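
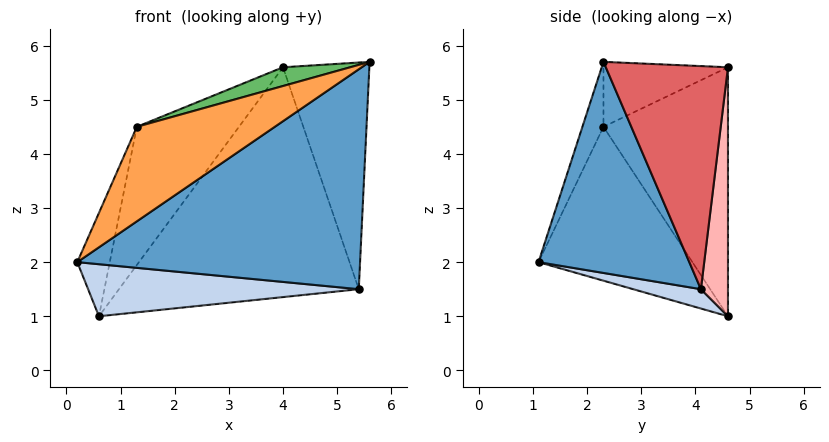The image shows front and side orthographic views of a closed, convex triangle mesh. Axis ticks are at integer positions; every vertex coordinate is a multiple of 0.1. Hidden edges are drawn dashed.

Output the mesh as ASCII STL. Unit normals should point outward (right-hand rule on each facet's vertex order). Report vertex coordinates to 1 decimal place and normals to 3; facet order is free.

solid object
 facet normal 0.437 -0.819 -0.372
  outer loop
   vertex 5.4 4.1 1.5
   vertex 5.6 2.3 5.7
   vertex 0.2 1.1 2.0
  endloop
 endfacet
 facet normal 0.070 -0.281 -0.957
  outer loop
   vertex 5.4 4.1 1.5
   vertex 0.2 1.1 2.0
   vertex 0.6 4.6 1.0
  endloop
 endfacet
 facet normal -0.133 -0.869 0.476
  outer loop
   vertex 1.3 2.3 4.5
   vertex 0.2 1.1 2.0
   vertex 5.6 2.3 5.7
  endloop
 endfacet
 facet normal -0.929 0.196 0.315
  outer loop
   vertex 1.3 2.3 4.5
   vertex 0.6 4.6 1.0
   vertex 0.2 1.1 2.0
  endloop
 endfacet
 facet normal -0.266 -0.144 0.953
  outer loop
   vertex 4.0 4.6 5.6
   vertex 1.3 2.3 4.5
   vertex 5.6 2.3 5.7
  endloop
 endfacet
 facet normal -0.671 0.551 0.496
  outer loop
   vertex 4.0 4.6 5.6
   vertex 0.6 4.6 1.0
   vertex 1.3 2.3 4.5
  endloop
 endfacet
 facet normal 0.799 0.565 0.204
  outer loop
   vertex 4.0 4.6 5.6
   vertex 5.6 2.3 5.7
   vertex 5.4 4.1 1.5
  endloop
 endfacet
 facet normal 0.112 0.990 -0.083
  outer loop
   vertex 4.0 4.6 5.6
   vertex 5.4 4.1 1.5
   vertex 0.6 4.6 1.0
  endloop
 endfacet
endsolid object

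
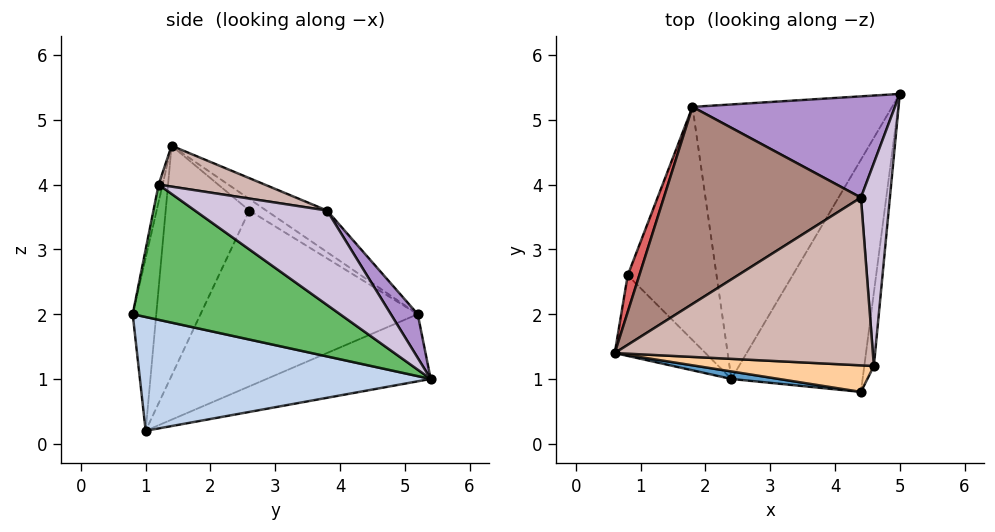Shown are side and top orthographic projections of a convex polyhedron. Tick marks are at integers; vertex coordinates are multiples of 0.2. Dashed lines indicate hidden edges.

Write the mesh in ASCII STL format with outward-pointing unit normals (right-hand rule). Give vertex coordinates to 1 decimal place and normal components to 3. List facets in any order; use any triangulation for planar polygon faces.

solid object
 facet normal -0.132 -0.991 0.036
  outer loop
   vertex 2.4 1.0 0.2
   vertex 4.4 0.8 2.0
   vertex 0.6 1.4 4.6
  endloop
 endfacet
 facet normal 0.636 -0.242 -0.733
  outer loop
   vertex 2.4 1.0 0.2
   vertex 5.0 5.4 1.0
   vertex 4.4 0.8 2.0
  endloop
 endfacet
 facet normal -0.300 0.339 -0.892
  outer loop
   vertex 1.8 5.2 2.0
   vertex 5.0 5.4 1.0
   vertex 2.4 1.0 0.2
  endloop
 endfacet
 facet normal -0.019 -0.980 0.198
  outer loop
   vertex 4.6 1.2 4.0
   vertex 0.6 1.4 4.6
   vertex 4.4 0.8 2.0
  endloop
 endfacet
 facet normal 0.987 -0.144 -0.070
  outer loop
   vertex 4.6 1.2 4.0
   vertex 4.4 0.8 2.0
   vertex 5.0 5.4 1.0
  endloop
 endfacet
 facet normal -0.920 -0.149 -0.363
  outer loop
   vertex 0.8 2.6 3.6
   vertex 2.4 1.0 0.2
   vertex 0.6 1.4 4.6
  endloop
 endfacet
 facet normal -0.577 0.577 0.577
  outer loop
   vertex 0.8 2.6 3.6
   vertex 0.6 1.4 4.6
   vertex 1.8 5.2 2.0
  endloop
 endfacet
 facet normal -0.891 0.066 -0.450
  outer loop
   vertex 0.8 2.6 3.6
   vertex 1.8 5.2 2.0
   vertex 2.4 1.0 0.2
  endloop
 endfacet
 facet normal 0.117 0.834 0.540
  outer loop
   vertex 4.4 3.8 3.6
   vertex 5.0 5.4 1.0
   vertex 1.8 5.2 2.0
  endloop
 endfacet
 facet normal 0.949 0.118 0.292
  outer loop
   vertex 4.4 3.8 3.6
   vertex 4.6 1.2 4.0
   vertex 5.0 5.4 1.0
  endloop
 endfacet
 facet normal -0.166 0.592 0.789
  outer loop
   vertex 4.4 3.8 3.6
   vertex 1.8 5.2 2.0
   vertex 0.6 1.4 4.6
  endloop
 endfacet
 facet normal 0.154 0.162 0.975
  outer loop
   vertex 4.4 3.8 3.6
   vertex 0.6 1.4 4.6
   vertex 4.6 1.2 4.0
  endloop
 endfacet
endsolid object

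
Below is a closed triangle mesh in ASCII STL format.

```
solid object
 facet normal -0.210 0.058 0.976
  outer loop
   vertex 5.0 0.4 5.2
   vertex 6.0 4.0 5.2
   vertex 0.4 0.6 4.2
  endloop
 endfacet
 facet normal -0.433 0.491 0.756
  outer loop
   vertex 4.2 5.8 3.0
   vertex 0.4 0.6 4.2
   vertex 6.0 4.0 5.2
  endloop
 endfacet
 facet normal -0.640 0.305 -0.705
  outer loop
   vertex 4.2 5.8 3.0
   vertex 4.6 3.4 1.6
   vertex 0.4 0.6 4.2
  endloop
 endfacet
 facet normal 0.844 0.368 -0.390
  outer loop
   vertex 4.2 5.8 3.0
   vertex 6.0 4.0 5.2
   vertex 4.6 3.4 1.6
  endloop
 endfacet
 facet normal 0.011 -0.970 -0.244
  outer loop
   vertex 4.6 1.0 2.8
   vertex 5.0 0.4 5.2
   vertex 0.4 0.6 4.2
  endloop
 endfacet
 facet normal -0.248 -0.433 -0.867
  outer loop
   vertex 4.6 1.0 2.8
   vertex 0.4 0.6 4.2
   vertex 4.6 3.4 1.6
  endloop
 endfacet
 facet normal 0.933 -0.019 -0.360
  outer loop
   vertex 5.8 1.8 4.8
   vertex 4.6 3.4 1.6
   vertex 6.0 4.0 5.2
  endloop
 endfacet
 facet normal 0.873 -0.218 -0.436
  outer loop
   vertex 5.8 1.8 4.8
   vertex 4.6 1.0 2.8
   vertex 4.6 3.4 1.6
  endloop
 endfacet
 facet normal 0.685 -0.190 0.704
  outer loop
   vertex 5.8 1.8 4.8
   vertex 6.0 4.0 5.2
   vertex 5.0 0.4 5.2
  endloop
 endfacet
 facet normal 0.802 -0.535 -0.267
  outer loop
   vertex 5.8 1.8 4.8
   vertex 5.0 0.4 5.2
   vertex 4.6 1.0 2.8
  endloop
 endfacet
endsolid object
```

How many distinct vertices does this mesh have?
7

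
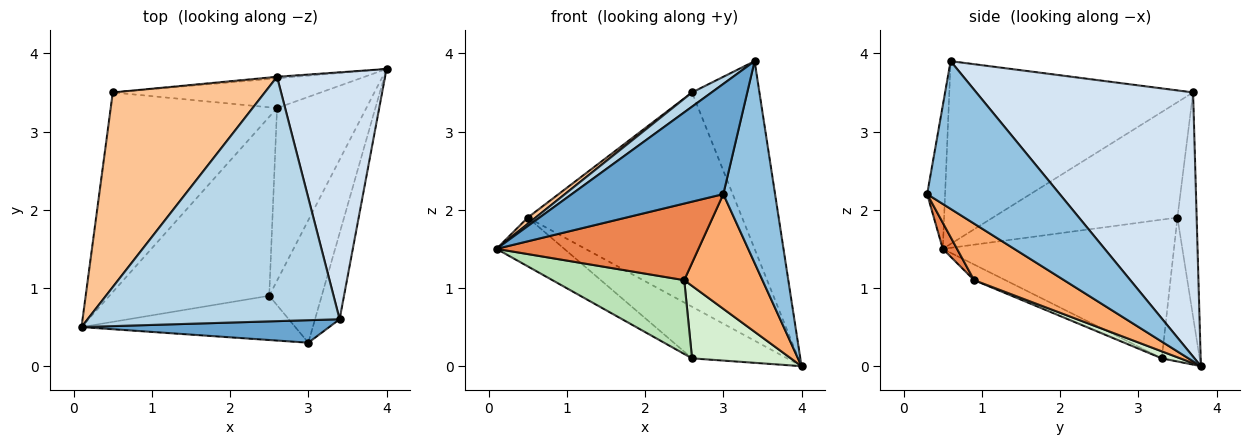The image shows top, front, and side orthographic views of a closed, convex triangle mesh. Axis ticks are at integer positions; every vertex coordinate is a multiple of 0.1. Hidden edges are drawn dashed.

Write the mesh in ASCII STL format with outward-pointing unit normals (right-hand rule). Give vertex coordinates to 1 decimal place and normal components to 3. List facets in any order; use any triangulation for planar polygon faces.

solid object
 facet normal -0.115 -0.973 0.199
  outer loop
   vertex 3.0 0.3 2.2
   vertex 3.4 0.6 3.9
   vertex 0.1 0.5 1.5
  endloop
 endfacet
 facet normal 0.921 -0.359 -0.153
  outer loop
   vertex 3.0 0.3 2.2
   vertex 4.0 3.8 0.0
   vertex 3.4 0.6 3.9
  endloop
 endfacet
 facet normal -0.587 -0.047 0.809
  outer loop
   vertex 2.6 3.7 3.5
   vertex 0.1 0.5 1.5
   vertex 3.4 0.6 3.9
  endloop
 endfacet
 facet normal 0.890 0.276 0.364
  outer loop
   vertex 2.6 3.7 3.5
   vertex 3.4 0.6 3.9
   vertex 4.0 3.8 0.0
  endloop
 endfacet
 facet normal 0.061 -0.864 -0.499
  outer loop
   vertex 2.5 0.9 1.1
   vertex 3.0 0.3 2.2
   vertex 0.1 0.5 1.5
  endloop
 endfacet
 facet normal 0.618 -0.537 -0.574
  outer loop
   vertex 2.5 0.9 1.1
   vertex 4.0 3.8 0.0
   vertex 3.0 0.3 2.2
  endloop
 endfacet
 facet normal -0.604 -0.026 0.796
  outer loop
   vertex 0.5 3.5 1.9
   vertex 0.1 0.5 1.5
   vertex 2.6 3.7 3.5
  endloop
 endfacet
 facet normal -0.089 0.996 -0.007
  outer loop
   vertex 0.5 3.5 1.9
   vertex 2.6 3.7 3.5
   vertex 4.0 3.8 0.0
  endloop
 endfacet
 facet normal -0.629 0.185 -0.755
  outer loop
   vertex 2.6 3.3 0.1
   vertex 0.1 0.5 1.5
   vertex 0.5 3.5 1.9
  endloop
 endfacet
 facet normal -0.326 0.819 -0.472
  outer loop
   vertex 2.6 3.3 0.1
   vertex 0.5 3.5 1.9
   vertex 4.0 3.8 0.0
  endloop
 endfacet
 facet normal -0.090 -0.380 -0.921
  outer loop
   vertex 2.6 3.3 0.1
   vertex 2.5 0.9 1.1
   vertex 0.1 0.5 1.5
  endloop
 endfacet
 facet normal 0.072 -0.386 -0.920
  outer loop
   vertex 2.6 3.3 0.1
   vertex 4.0 3.8 0.0
   vertex 2.5 0.9 1.1
  endloop
 endfacet
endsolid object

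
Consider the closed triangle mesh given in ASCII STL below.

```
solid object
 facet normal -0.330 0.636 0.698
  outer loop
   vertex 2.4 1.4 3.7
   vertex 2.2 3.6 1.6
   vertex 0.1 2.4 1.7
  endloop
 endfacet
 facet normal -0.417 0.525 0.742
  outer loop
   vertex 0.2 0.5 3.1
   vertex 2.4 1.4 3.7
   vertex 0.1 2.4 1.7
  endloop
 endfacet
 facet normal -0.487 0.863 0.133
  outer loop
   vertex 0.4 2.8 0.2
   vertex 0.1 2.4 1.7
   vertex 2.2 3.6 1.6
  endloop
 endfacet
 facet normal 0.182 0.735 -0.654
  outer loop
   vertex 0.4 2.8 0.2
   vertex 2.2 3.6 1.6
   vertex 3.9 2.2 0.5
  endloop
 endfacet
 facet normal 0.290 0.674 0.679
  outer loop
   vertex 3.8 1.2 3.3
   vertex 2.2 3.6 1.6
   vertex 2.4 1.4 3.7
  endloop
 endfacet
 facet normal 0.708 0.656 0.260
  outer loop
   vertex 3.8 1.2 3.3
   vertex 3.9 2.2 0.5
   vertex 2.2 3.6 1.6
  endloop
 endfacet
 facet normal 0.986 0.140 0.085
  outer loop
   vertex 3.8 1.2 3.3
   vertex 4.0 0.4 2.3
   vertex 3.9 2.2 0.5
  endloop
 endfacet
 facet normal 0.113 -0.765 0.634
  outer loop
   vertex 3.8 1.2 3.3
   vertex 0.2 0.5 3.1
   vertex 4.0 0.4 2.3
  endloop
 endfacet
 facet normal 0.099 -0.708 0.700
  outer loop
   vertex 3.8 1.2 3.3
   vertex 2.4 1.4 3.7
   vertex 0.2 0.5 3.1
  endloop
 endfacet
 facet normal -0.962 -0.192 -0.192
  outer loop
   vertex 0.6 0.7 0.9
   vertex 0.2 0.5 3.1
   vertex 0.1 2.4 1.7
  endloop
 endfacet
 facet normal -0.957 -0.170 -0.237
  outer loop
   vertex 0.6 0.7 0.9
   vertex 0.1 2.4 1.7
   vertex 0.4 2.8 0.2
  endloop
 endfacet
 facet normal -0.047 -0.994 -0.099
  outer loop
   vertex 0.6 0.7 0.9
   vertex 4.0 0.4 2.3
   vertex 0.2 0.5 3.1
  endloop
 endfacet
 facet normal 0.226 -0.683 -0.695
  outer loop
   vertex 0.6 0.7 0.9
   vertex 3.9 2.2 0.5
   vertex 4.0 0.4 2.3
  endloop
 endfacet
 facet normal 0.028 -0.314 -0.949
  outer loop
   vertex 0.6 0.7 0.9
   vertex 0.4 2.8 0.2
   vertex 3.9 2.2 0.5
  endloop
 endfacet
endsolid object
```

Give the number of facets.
14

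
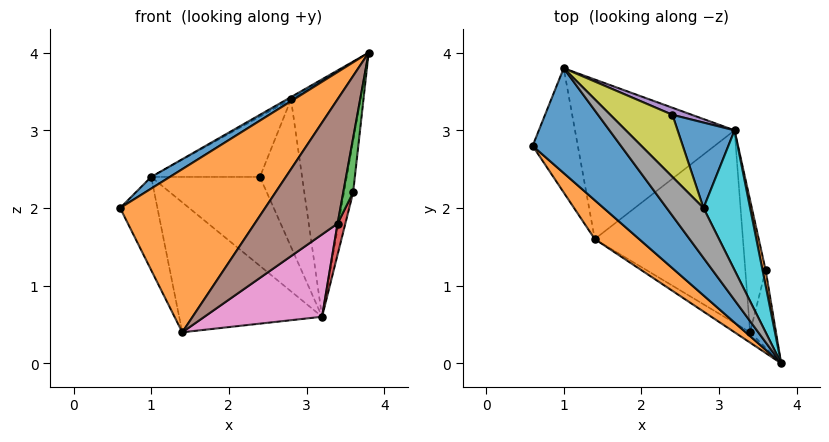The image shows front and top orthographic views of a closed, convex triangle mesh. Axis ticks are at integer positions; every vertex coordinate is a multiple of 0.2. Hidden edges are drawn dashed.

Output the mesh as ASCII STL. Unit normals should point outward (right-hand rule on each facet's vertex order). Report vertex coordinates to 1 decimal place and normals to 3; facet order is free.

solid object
 facet normal -0.583 -0.090 0.807
  outer loop
   vertex 1.0 3.8 2.4
   vertex 0.6 2.8 2.0
   vertex 3.8 0.0 4.0
  endloop
 endfacet
 facet normal -0.706 -0.689 0.164
  outer loop
   vertex 1.4 1.6 0.4
   vertex 3.8 0.0 4.0
   vertex 0.6 2.8 2.0
  endloop
 endfacet
 facet normal -0.573 0.492 -0.655
  outer loop
   vertex 1.4 1.6 0.4
   vertex 0.6 2.8 2.0
   vertex 1.0 3.8 2.4
  endloop
 endfacet
 facet normal -0.375 0.585 -0.719
  outer loop
   vertex 3.2 3.0 0.6
   vertex 1.4 1.6 0.4
   vertex 1.0 3.8 2.4
  endloop
 endfacet
 facet normal 0.393 0.917 0.073
  outer loop
   vertex 2.4 3.2 2.4
   vertex 3.2 3.0 0.6
   vertex 1.0 3.8 2.4
  endloop
 endfacet
 facet normal -0.475 -0.877 -0.073
  outer loop
   vertex 3.4 0.4 1.8
   vertex 3.8 0.0 4.0
   vertex 1.4 1.6 0.4
  endloop
 endfacet
 facet normal 0.378 -0.364 -0.851
  outer loop
   vertex 3.4 0.4 1.8
   vertex 1.4 1.6 0.4
   vertex 3.2 3.0 0.6
  endloop
 endfacet
 facet normal -0.455 0.040 0.890
  outer loop
   vertex 2.8 2.0 3.4
   vertex 1.0 3.8 2.4
   vertex 3.8 0.0 4.0
  endloop
 endfacet
 facet normal 0.286 0.668 0.687
  outer loop
   vertex 2.8 2.0 3.4
   vertex 2.4 3.2 2.4
   vertex 1.0 3.8 2.4
  endloop
 endfacet
 facet normal 0.817 0.497 0.294
  outer loop
   vertex 2.8 2.0 3.4
   vertex 3.8 0.0 4.0
   vertex 3.2 3.0 0.6
  endloop
 endfacet
 facet normal 0.802 0.517 0.299
  outer loop
   vertex 2.8 2.0 3.4
   vertex 3.2 3.0 0.6
   vertex 2.4 3.2 2.4
  endloop
 endfacet
 facet normal 0.953 0.289 0.087
  outer loop
   vertex 3.6 1.2 2.2
   vertex 3.2 3.0 0.6
   vertex 3.8 0.0 4.0
  endloop
 endfacet
 facet normal 0.969 -0.141 -0.202
  outer loop
   vertex 3.6 1.2 2.2
   vertex 3.8 0.0 4.0
   vertex 3.4 0.4 1.8
  endloop
 endfacet
 facet normal 0.944 -0.076 -0.321
  outer loop
   vertex 3.6 1.2 2.2
   vertex 3.4 0.4 1.8
   vertex 3.2 3.0 0.6
  endloop
 endfacet
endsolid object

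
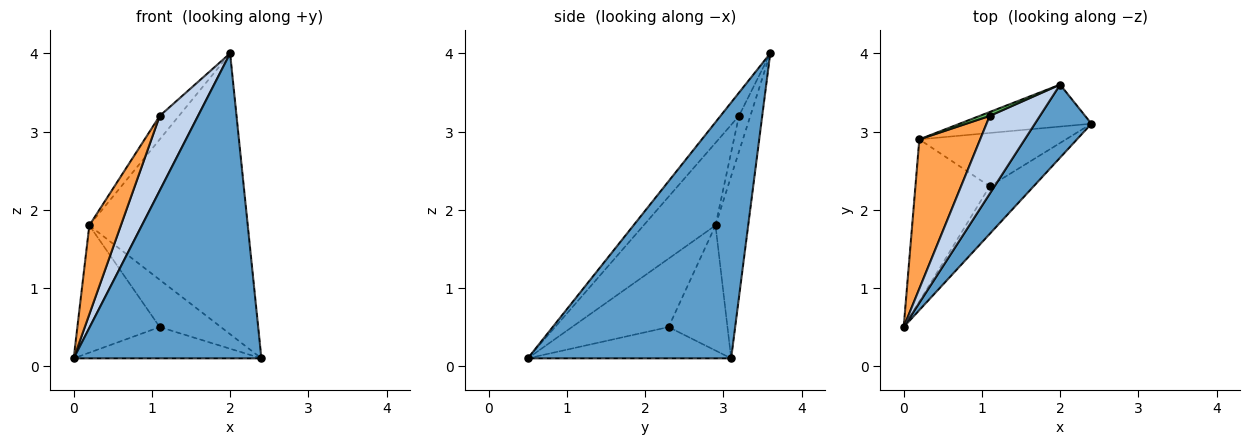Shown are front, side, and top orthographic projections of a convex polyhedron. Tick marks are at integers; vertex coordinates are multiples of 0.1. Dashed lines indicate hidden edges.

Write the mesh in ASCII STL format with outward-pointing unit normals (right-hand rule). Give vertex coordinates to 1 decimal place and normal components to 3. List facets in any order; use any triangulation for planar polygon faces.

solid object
 facet normal 0.725 -0.670 0.160
  outer loop
   vertex 2.0 3.6 4.0
   vertex 0.0 0.5 0.1
   vertex 2.4 3.1 0.1
  endloop
 endfacet
 facet normal -0.316 -0.657 0.684
  outer loop
   vertex 1.1 3.2 3.2
   vertex 0.0 0.5 0.1
   vertex 2.0 3.6 4.0
  endloop
 endfacet
 facet normal -0.759 -0.333 0.559
  outer loop
   vertex 0.2 2.9 1.8
   vertex 0.0 0.5 0.1
   vertex 1.1 3.2 3.2
  endloop
 endfacet
 facet normal -0.200 0.969 -0.145
  outer loop
   vertex 0.2 2.9 1.8
   vertex 2.0 3.6 4.0
   vertex 2.4 3.1 0.1
  endloop
 endfacet
 facet normal -0.505 0.852 0.142
  outer loop
   vertex 0.2 2.9 1.8
   vertex 1.1 3.2 3.2
   vertex 2.0 3.6 4.0
  endloop
 endfacet
 facet normal -0.511 0.472 -0.718
  outer loop
   vertex 1.1 2.3 0.5
   vertex 2.4 3.1 0.1
   vertex 0.0 0.5 0.1
  endloop
 endfacet
 facet normal -0.587 0.500 -0.637
  outer loop
   vertex 1.1 2.3 0.5
   vertex 0.0 0.5 0.1
   vertex 0.2 2.9 1.8
  endloop
 endfacet
 facet normal -0.538 0.559 -0.631
  outer loop
   vertex 1.1 2.3 0.5
   vertex 0.2 2.9 1.8
   vertex 2.4 3.1 0.1
  endloop
 endfacet
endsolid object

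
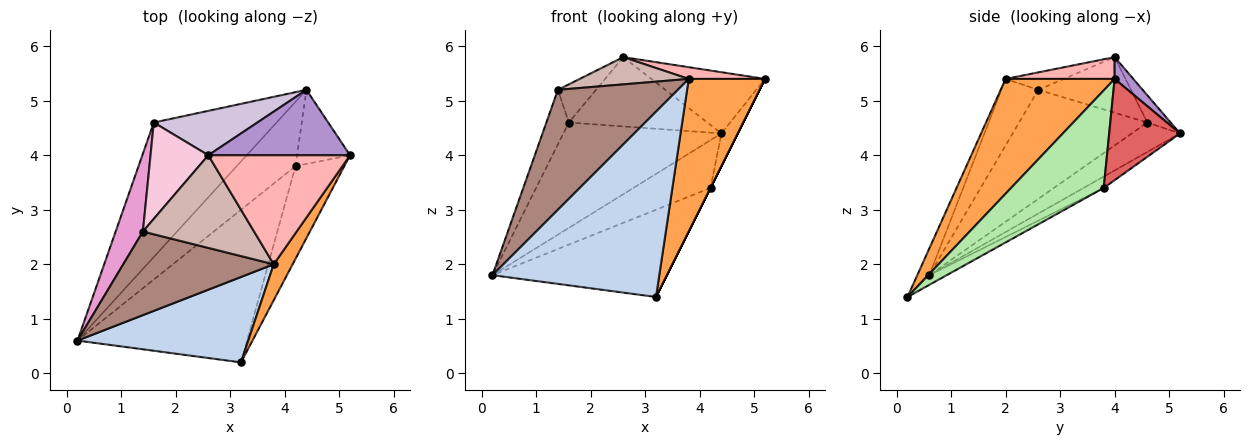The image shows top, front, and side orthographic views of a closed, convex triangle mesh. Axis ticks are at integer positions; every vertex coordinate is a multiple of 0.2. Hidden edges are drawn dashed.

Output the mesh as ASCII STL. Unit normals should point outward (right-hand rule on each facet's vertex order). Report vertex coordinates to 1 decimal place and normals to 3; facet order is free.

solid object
 facet normal -0.185 0.606 -0.773
  outer loop
   vertex 1.6 4.6 4.6
   vertex 4.4 5.2 4.4
   vertex 0.2 0.6 1.8
  endloop
 endfacet
 facet normal -0.065 -0.906 0.418
  outer loop
   vertex 3.8 2.0 5.4
   vertex 0.2 0.6 1.8
   vertex 3.2 0.2 1.4
  endloop
 endfacet
 facet normal 0.812 -0.568 0.134
  outer loop
   vertex 3.8 2.0 5.4
   vertex 3.2 0.2 1.4
   vertex 5.2 4.0 5.4
  endloop
 endfacet
 facet normal -0.050 0.496 -0.867
  outer loop
   vertex 4.2 3.8 3.4
   vertex 3.2 0.2 1.4
   vertex 0.2 0.6 1.8
  endloop
 endfacet
 facet normal -0.154 0.589 -0.794
  outer loop
   vertex 4.2 3.8 3.4
   vertex 0.2 0.6 1.8
   vertex 4.4 5.2 4.4
  endloop
 endfacet
 facet normal 0.894 0.000 -0.447
  outer loop
   vertex 4.2 3.8 3.4
   vertex 5.2 4.0 5.4
   vertex 3.2 0.2 1.4
  endloop
 endfacet
 facet normal 0.868 0.200 -0.454
  outer loop
   vertex 4.2 3.8 3.4
   vertex 4.4 5.2 4.4
   vertex 5.2 4.0 5.4
  endloop
 endfacet
 facet normal 0.151 -0.106 0.983
  outer loop
   vertex 2.6 4.0 5.8
   vertex 3.8 2.0 5.4
   vertex 5.2 4.0 5.4
  endloop
 endfacet
 facet normal 0.112 0.679 0.726
  outer loop
   vertex 2.6 4.0 5.8
   vertex 5.2 4.0 5.4
   vertex 4.4 5.2 4.4
  endloop
 endfacet
 facet normal -0.141 0.834 0.534
  outer loop
   vertex 2.6 4.0 5.8
   vertex 4.4 5.2 4.4
   vertex 1.6 4.6 4.6
  endloop
 endfacet
 facet normal -0.245 -0.795 0.554
  outer loop
   vertex 1.4 2.6 5.2
   vertex 0.2 0.6 1.8
   vertex 3.8 2.0 5.4
  endloop
 endfacet
 facet normal -0.149 -0.279 0.949
  outer loop
   vertex 1.4 2.6 5.2
   vertex 3.8 2.0 5.4
   vertex 2.6 4.0 5.8
  endloop
 endfacet
 facet normal -0.956 0.167 0.239
  outer loop
   vertex 1.4 2.6 5.2
   vertex 1.6 4.6 4.6
   vertex 0.2 0.6 1.8
  endloop
 endfacet
 facet normal -0.667 0.275 0.693
  outer loop
   vertex 1.4 2.6 5.2
   vertex 2.6 4.0 5.8
   vertex 1.6 4.6 4.6
  endloop
 endfacet
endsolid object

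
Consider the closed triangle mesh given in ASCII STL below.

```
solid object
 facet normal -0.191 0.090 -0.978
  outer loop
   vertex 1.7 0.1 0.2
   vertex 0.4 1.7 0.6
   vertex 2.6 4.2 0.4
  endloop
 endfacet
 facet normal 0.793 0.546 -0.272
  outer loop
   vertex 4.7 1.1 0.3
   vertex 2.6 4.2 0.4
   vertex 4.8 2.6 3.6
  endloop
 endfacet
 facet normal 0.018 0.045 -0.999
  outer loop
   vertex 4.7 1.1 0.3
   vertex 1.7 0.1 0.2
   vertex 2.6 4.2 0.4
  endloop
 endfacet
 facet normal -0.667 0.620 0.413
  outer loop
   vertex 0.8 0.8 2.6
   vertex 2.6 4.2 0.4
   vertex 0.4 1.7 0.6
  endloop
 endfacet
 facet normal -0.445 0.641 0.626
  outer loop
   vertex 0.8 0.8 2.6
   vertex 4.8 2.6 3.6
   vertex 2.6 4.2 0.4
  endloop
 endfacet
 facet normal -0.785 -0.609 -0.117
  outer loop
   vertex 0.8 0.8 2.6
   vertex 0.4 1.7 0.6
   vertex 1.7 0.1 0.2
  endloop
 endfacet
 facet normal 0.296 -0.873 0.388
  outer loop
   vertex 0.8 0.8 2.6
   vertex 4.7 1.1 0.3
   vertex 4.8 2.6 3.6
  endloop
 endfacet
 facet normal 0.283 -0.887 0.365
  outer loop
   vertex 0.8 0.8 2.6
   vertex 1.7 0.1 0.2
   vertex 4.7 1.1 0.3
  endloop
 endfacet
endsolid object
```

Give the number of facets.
8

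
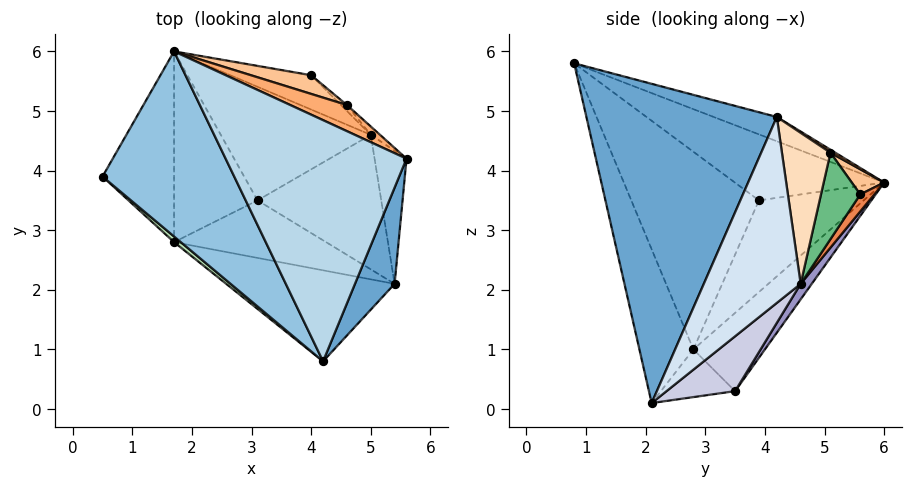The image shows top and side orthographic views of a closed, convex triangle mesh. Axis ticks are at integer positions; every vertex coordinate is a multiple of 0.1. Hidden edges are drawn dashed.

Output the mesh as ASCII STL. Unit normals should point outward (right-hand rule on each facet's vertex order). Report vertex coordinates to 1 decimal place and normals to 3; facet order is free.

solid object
 facet normal 0.929 -0.352 0.115
  outer loop
   vertex 5.4 2.1 0.1
   vertex 5.6 4.2 4.9
   vertex 4.2 0.8 5.8
  endloop
 endfacet
 facet normal -0.444 0.127 0.887
  outer loop
   vertex 1.7 6.0 3.8
   vertex 0.5 3.9 3.5
   vertex 4.2 0.8 5.8
  endloop
 endfacet
 facet normal -0.127 0.302 0.945
  outer loop
   vertex 1.7 6.0 3.8
   vertex 4.2 0.8 5.8
   vertex 5.6 4.2 4.9
  endloop
 endfacet
 facet normal 0.946 0.281 -0.162
  outer loop
   vertex 5.0 4.6 2.1
   vertex 5.6 4.2 4.9
   vertex 5.4 2.1 0.1
  endloop
 endfacet
 facet normal 0.106 0.858 -0.502
  outer loop
   vertex 5.0 4.6 2.1
   vertex 1.7 6.0 3.8
   vertex 4.0 5.6 3.6
  endloop
 endfacet
 facet normal 0.043 0.587 0.809
  outer loop
   vertex 4.6 5.1 4.3
   vertex 1.7 6.0 3.8
   vertex 5.6 4.2 4.9
  endloop
 endfacet
 facet normal 0.191 0.869 0.457
  outer loop
   vertex 4.6 5.1 4.3
   vertex 4.0 5.6 3.6
   vertex 1.7 6.0 3.8
  endloop
 endfacet
 facet normal 0.682 0.730 -0.042
  outer loop
   vertex 4.6 5.1 4.3
   vertex 5.6 4.2 4.9
   vertex 5.0 4.6 2.1
  endloop
 endfacet
 facet normal 0.671 0.740 -0.046
  outer loop
   vertex 4.6 5.1 4.3
   vertex 5.0 4.6 2.1
   vertex 4.0 5.6 3.6
  endloop
 endfacet
 facet normal -0.694 0.474 -0.542
  outer loop
   vertex 1.7 2.8 1.0
   vertex 0.5 3.9 3.5
   vertex 1.7 6.0 3.8
  endloop
 endfacet
 facet normal -0.650 -0.760 0.022
  outer loop
   vertex 1.7 2.8 1.0
   vertex 4.2 0.8 5.8
   vertex 0.5 3.9 3.5
  endloop
 endfacet
 facet normal -0.241 -0.934 -0.264
  outer loop
   vertex 1.7 2.8 1.0
   vertex 5.4 2.1 0.1
   vertex 4.2 0.8 5.8
  endloop
 endfacet
 facet normal 0.058 0.823 -0.565
  outer loop
   vertex 3.1 3.5 0.3
   vertex 1.7 6.0 3.8
   vertex 5.0 4.6 2.1
  endloop
 endfacet
 facet normal -0.576 0.538 -0.615
  outer loop
   vertex 3.1 3.5 0.3
   vertex 1.7 2.8 1.0
   vertex 1.7 6.0 3.8
  endloop
 endfacet
 facet normal 0.317 0.623 -0.715
  outer loop
   vertex 3.1 3.5 0.3
   vertex 5.0 4.6 2.1
   vertex 5.4 2.1 0.1
  endloop
 endfacet
 facet normal -0.282 -0.335 -0.899
  outer loop
   vertex 3.1 3.5 0.3
   vertex 5.4 2.1 0.1
   vertex 1.7 2.8 1.0
  endloop
 endfacet
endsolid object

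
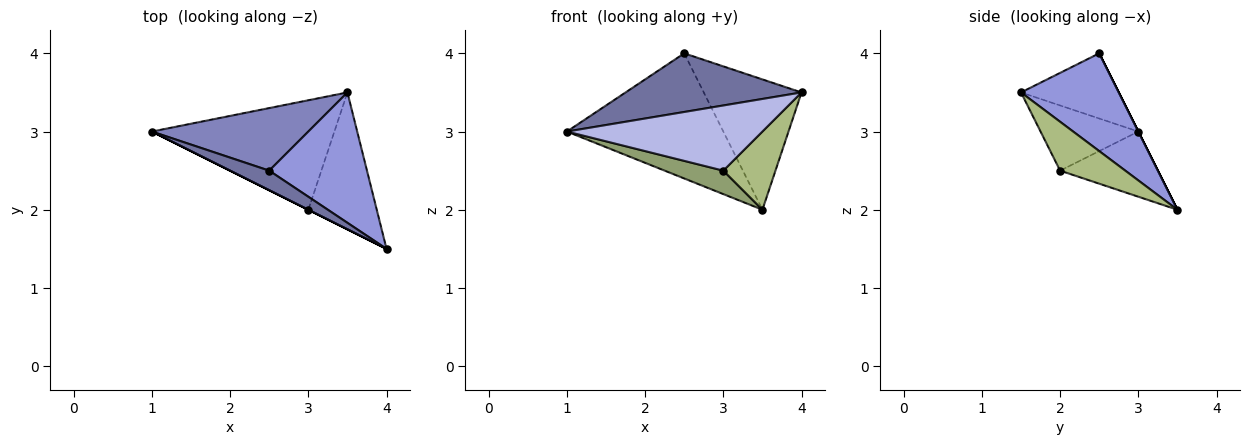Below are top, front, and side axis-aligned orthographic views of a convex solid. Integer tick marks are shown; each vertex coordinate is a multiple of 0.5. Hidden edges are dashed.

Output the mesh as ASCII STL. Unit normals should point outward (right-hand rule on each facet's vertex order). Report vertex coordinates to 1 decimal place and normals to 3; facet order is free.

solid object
 facet normal -0.466 -0.839 0.280
  outer loop
   vertex 2.5 2.5 4.0
   vertex 1.0 3.0 3.0
   vertex 4.0 1.5 3.5
  endloop
 endfacet
 facet normal 0.000 0.894 0.447
  outer loop
   vertex 2.5 2.5 4.0
   vertex 3.5 3.5 2.0
   vertex 1.0 3.0 3.0
  endloop
 endfacet
 facet normal 0.577 0.577 0.577
  outer loop
   vertex 2.5 2.5 4.0
   vertex 4.0 1.5 3.5
   vertex 3.5 3.5 2.0
  endloop
 endfacet
 facet normal -0.447 -0.894 0.000
  outer loop
   vertex 3.0 2.0 2.5
   vertex 4.0 1.5 3.5
   vertex 1.0 3.0 3.0
  endloop
 endfacet
 facet normal -0.330 -0.198 -0.923
  outer loop
   vertex 3.0 2.0 2.5
   vertex 1.0 3.0 3.0
   vertex 3.5 3.5 2.0
  endloop
 endfacet
 facet normal 0.527 -0.422 -0.738
  outer loop
   vertex 3.0 2.0 2.5
   vertex 3.5 3.5 2.0
   vertex 4.0 1.5 3.5
  endloop
 endfacet
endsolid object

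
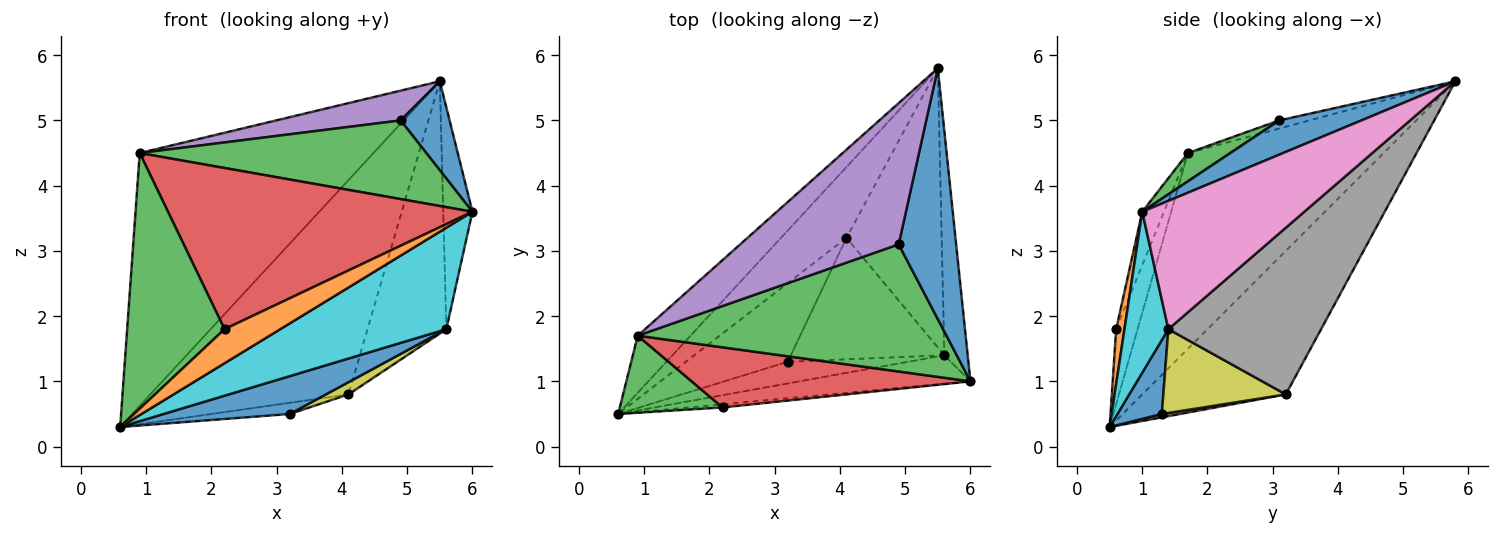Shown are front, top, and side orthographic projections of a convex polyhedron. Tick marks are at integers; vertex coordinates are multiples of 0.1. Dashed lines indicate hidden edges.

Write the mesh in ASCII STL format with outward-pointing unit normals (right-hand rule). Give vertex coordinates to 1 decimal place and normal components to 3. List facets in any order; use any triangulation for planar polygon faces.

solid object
 facet normal 0.490 -0.291 0.822
  outer loop
   vertex 4.9 3.1 5.0
   vertex 6.0 1.0 3.6
   vertex 5.5 5.8 5.6
  endloop
 endfacet
 facet normal -0.567 0.782 -0.259
  outer loop
   vertex 4.1 3.2 0.8
   vertex 0.6 0.5 0.3
   vertex 5.5 5.8 5.6
  endloop
 endfacet
 facet normal 0.078 -0.525 0.848
  outer loop
   vertex 0.9 1.7 4.5
   vertex 6.0 1.0 3.6
   vertex 4.9 3.1 5.0
  endloop
 endfacet
 facet normal -0.633 0.755 -0.171
  outer loop
   vertex 0.9 1.7 4.5
   vertex 5.5 5.8 5.6
   vertex 0.6 0.5 0.3
  endloop
 endfacet
 facet normal -0.050 -0.206 0.977
  outer loop
   vertex 0.9 1.7 4.5
   vertex 4.9 3.1 5.0
   vertex 5.5 5.8 5.6
  endloop
 endfacet
 facet normal 0.033 0.141 -0.990
  outer loop
   vertex 3.2 1.3 0.5
   vertex 0.6 0.5 0.3
   vertex 4.1 3.2 0.8
  endloop
 endfacet
 facet normal 0.969 0.174 -0.177
  outer loop
   vertex 5.6 1.4 1.8
   vertex 5.5 5.8 5.6
   vertex 6.0 1.0 3.6
  endloop
 endfacet
 facet normal 0.792 0.409 -0.453
  outer loop
   vertex 5.6 1.4 1.8
   vertex 4.1 3.2 0.8
   vertex 5.5 5.8 5.6
  endloop
 endfacet
 facet normal 0.477 -0.088 -0.874
  outer loop
   vertex 5.6 1.4 1.8
   vertex 3.2 1.3 0.5
   vertex 4.1 3.2 0.8
  endloop
 endfacet
 facet normal 0.247 -0.933 -0.262
  outer loop
   vertex 5.6 1.4 1.8
   vertex 6.0 1.0 3.6
   vertex 0.6 0.5 0.3
  endloop
 endfacet
 facet normal 0.292 -0.830 -0.475
  outer loop
   vertex 5.6 1.4 1.8
   vertex 0.6 0.5 0.3
   vertex 3.2 1.3 0.5
  endloop
 endfacet
 facet normal 0.147 -0.985 -0.091
  outer loop
   vertex 2.2 0.6 1.8
   vertex 0.6 0.5 0.3
   vertex 6.0 1.0 3.6
  endloop
 endfacet
 facet normal -0.206 -0.937 0.282
  outer loop
   vertex 2.2 0.6 1.8
   vertex 0.9 1.7 4.5
   vertex 0.6 0.5 0.3
  endloop
 endfacet
 facet normal -0.067 -0.935 0.349
  outer loop
   vertex 2.2 0.6 1.8
   vertex 6.0 1.0 3.6
   vertex 0.9 1.7 4.5
  endloop
 endfacet
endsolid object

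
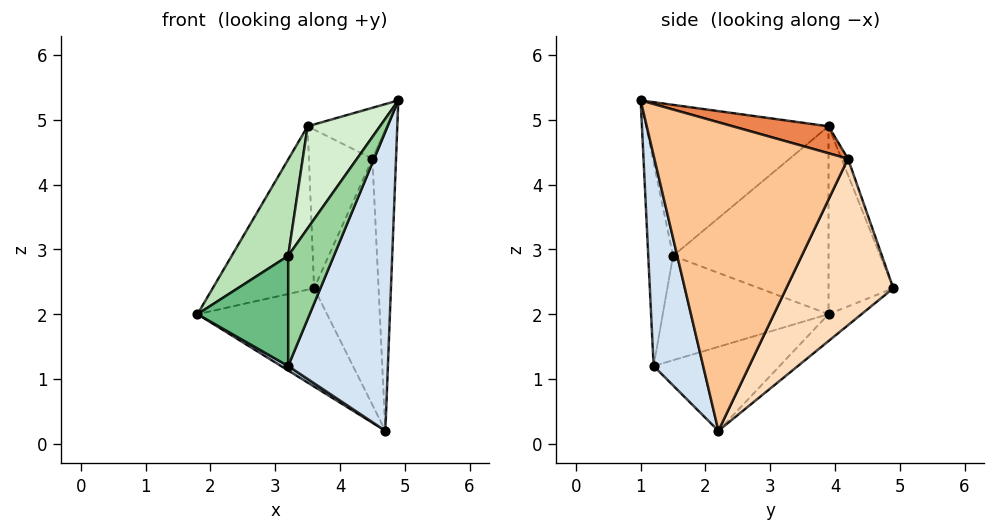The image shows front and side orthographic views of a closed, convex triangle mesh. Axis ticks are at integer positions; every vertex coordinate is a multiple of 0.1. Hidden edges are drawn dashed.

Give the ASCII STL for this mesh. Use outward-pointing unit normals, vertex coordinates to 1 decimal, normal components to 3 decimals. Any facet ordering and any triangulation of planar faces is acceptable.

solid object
 facet normal -0.149 0.587 -0.795
  outer loop
   vertex 4.7 2.2 0.2
   vertex 1.8 3.9 2.0
   vertex 3.6 4.9 2.4
  endloop
 endfacet
 facet normal -0.513 0.804 0.301
  outer loop
   vertex 3.5 3.9 4.9
   vertex 3.6 4.9 2.4
   vertex 1.8 3.9 2.0
  endloop
 endfacet
 facet normal -0.540 -0.031 -0.841
  outer loop
   vertex 3.2 1.2 1.2
   vertex 1.8 3.9 2.0
   vertex 4.7 2.2 0.2
  endloop
 endfacet
 facet normal 0.434 -0.873 -0.222
  outer loop
   vertex 3.2 1.2 1.2
   vertex 4.7 2.2 0.2
   vertex 4.9 1.0 5.3
  endloop
 endfacet
 facet normal 0.355 0.294 0.887
  outer loop
   vertex 4.5 4.2 4.4
   vertex 3.5 3.9 4.9
   vertex 4.9 1.0 5.3
  endloop
 endfacet
 facet normal -0.094 0.926 0.366
  outer loop
   vertex 4.5 4.2 4.4
   vertex 3.6 4.9 2.4
   vertex 3.5 3.9 4.9
  endloop
 endfacet
 facet normal 0.993 0.121 -0.010
  outer loop
   vertex 4.5 4.2 4.4
   vertex 4.9 1.0 5.3
   vertex 4.7 2.2 0.2
  endloop
 endfacet
 facet normal 0.839 0.505 -0.201
  outer loop
   vertex 4.5 4.2 4.4
   vertex 4.7 2.2 0.2
   vertex 3.6 4.9 2.4
  endloop
 endfacet
 facet normal -0.874 -0.478 0.084
  outer loop
   vertex 3.2 1.5 2.9
   vertex 1.8 3.9 2.0
   vertex 3.2 1.2 1.2
  endloop
 endfacet
 facet normal -0.472 -0.868 0.153
  outer loop
   vertex 3.2 1.5 2.9
   vertex 3.2 1.2 1.2
   vertex 4.9 1.0 5.3
  endloop
 endfacet
 facet normal -0.823 -0.299 0.483
  outer loop
   vertex 3.2 1.5 2.9
   vertex 3.5 3.9 4.9
   vertex 1.8 3.9 2.0
  endloop
 endfacet
 facet normal -0.804 -0.319 0.503
  outer loop
   vertex 3.2 1.5 2.9
   vertex 4.9 1.0 5.3
   vertex 3.5 3.9 4.9
  endloop
 endfacet
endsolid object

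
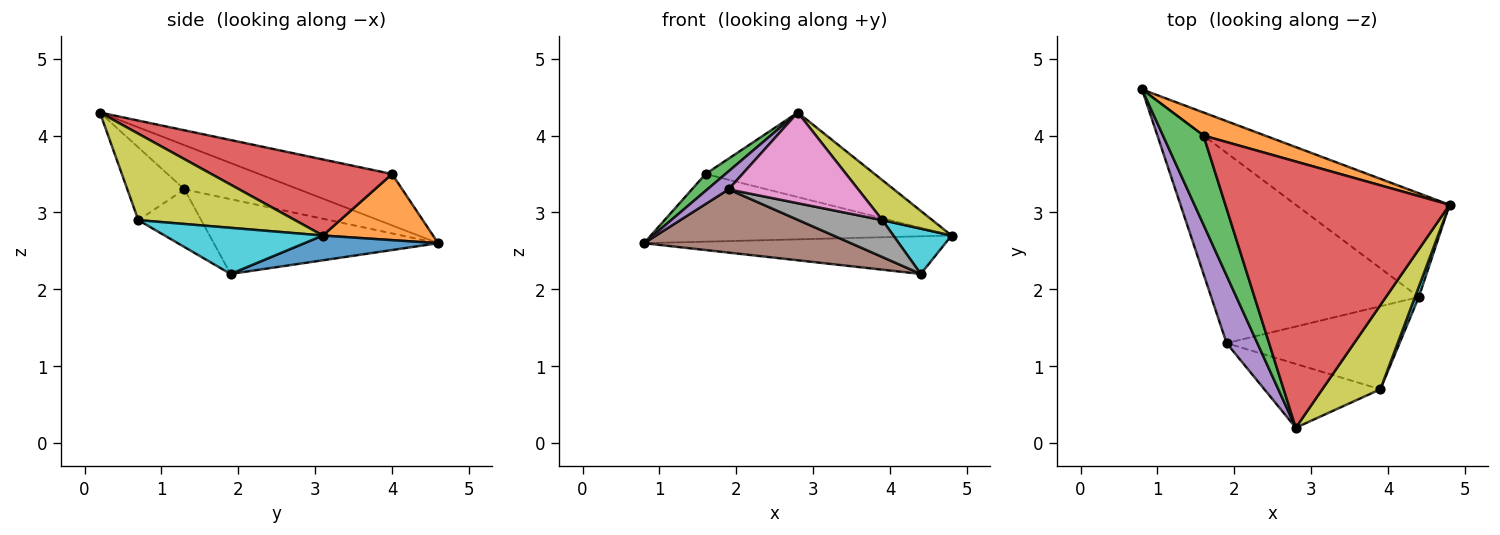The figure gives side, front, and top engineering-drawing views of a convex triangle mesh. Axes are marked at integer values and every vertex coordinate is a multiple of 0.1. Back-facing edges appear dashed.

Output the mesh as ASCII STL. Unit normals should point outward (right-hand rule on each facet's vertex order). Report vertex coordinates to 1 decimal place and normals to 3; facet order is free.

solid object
 facet normal 0.150 0.337 -0.929
  outer loop
   vertex 4.4 1.9 2.2
   vertex 0.8 4.6 2.6
   vertex 4.8 3.1 2.7
  endloop
 endfacet
 facet normal 0.328 0.894 0.305
  outer loop
   vertex 1.6 4.0 3.5
   vertex 4.8 3.1 2.7
   vertex 0.8 4.6 2.6
  endloop
 endfacet
 facet normal -0.780 -0.117 0.615
  outer loop
   vertex 1.6 4.0 3.5
   vertex 0.8 4.6 2.6
   vertex 2.8 0.2 4.3
  endloop
 endfacet
 facet normal 0.308 0.288 0.907
  outer loop
   vertex 1.6 4.0 3.5
   vertex 2.8 0.2 4.3
   vertex 4.8 3.1 2.7
  endloop
 endfacet
 facet normal -0.812 -0.151 0.565
  outer loop
   vertex 1.9 1.3 3.3
   vertex 2.8 0.2 4.3
   vertex 0.8 4.6 2.6
  endloop
 endfacet
 facet normal -0.324 -0.298 -0.898
  outer loop
   vertex 1.9 1.3 3.3
   vertex 0.8 4.6 2.6
   vertex 4.4 1.9 2.2
  endloop
 endfacet
 facet normal -0.339 -0.769 -0.541
  outer loop
   vertex 3.9 0.7 2.9
   vertex 2.8 0.2 4.3
   vertex 1.9 1.3 3.3
  endloop
 endfacet
 facet normal -0.291 -0.389 -0.874
  outer loop
   vertex 3.9 0.7 2.9
   vertex 1.9 1.3 3.3
   vertex 4.4 1.9 2.2
  endloop
 endfacet
 facet normal 0.802 -0.256 0.539
  outer loop
   vertex 3.9 0.7 2.9
   vertex 4.8 3.1 2.7
   vertex 2.8 0.2 4.3
  endloop
 endfacet
 facet normal 0.936 -0.344 0.078
  outer loop
   vertex 3.9 0.7 2.9
   vertex 4.4 1.9 2.2
   vertex 4.8 3.1 2.7
  endloop
 endfacet
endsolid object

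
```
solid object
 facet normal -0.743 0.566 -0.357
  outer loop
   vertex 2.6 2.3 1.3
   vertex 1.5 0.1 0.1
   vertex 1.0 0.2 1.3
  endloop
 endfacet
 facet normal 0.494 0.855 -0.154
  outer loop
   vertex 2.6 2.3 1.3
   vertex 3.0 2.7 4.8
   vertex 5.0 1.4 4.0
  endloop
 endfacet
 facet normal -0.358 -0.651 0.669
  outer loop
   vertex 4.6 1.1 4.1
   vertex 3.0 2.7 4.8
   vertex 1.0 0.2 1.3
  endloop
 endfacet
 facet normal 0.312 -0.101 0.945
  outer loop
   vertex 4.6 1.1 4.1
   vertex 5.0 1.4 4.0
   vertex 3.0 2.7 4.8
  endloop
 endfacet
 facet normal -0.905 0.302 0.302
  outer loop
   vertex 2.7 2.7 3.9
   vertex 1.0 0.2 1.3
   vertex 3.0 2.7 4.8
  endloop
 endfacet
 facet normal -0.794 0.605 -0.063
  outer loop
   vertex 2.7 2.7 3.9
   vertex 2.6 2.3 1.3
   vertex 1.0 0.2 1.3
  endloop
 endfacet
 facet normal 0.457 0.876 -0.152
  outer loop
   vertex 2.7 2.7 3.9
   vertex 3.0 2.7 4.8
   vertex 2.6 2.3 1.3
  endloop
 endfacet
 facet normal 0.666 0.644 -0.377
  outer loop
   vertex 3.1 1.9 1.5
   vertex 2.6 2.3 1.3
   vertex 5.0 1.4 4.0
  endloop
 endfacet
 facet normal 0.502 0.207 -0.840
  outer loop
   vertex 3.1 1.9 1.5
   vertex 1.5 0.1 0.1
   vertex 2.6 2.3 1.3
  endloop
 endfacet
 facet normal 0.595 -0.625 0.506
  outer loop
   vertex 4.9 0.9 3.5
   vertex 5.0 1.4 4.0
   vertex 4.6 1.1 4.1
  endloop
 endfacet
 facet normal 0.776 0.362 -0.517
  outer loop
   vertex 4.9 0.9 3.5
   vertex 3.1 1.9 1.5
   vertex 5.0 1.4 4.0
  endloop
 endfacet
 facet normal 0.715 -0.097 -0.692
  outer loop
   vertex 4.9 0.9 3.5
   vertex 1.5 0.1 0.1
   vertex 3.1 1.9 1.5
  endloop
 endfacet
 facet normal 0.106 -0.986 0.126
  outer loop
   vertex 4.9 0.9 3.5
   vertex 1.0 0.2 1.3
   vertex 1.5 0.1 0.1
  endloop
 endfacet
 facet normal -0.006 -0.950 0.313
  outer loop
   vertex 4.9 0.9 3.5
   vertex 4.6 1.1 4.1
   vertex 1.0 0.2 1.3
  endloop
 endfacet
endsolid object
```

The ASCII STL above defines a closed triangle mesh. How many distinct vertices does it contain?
9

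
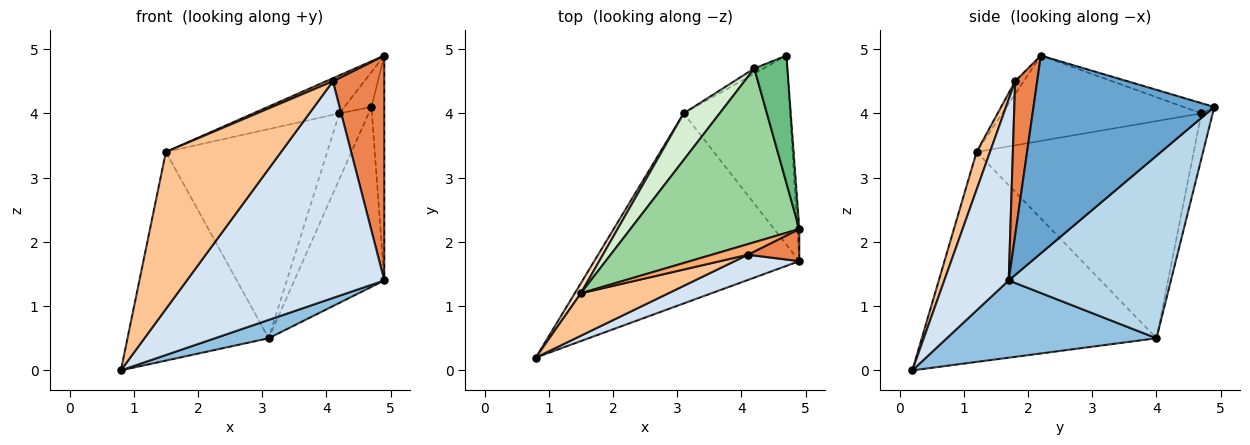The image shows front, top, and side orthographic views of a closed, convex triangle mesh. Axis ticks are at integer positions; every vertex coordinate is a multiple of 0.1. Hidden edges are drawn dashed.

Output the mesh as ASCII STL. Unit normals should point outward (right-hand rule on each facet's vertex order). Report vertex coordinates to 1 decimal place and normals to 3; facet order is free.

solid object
 facet normal 0.997 0.071 -0.010
  outer loop
   vertex 4.9 2.2 4.9
   vertex 4.9 1.7 1.4
   vertex 4.7 4.9 4.1
  endloop
 endfacet
 facet normal 0.351 -0.090 -0.932
  outer loop
   vertex 3.1 4.0 0.5
   vertex 4.9 1.7 1.4
   vertex 0.8 0.2 0.0
  endloop
 endfacet
 facet normal 0.779 0.432 -0.454
  outer loop
   vertex 3.1 4.0 0.5
   vertex 4.7 4.9 4.1
   vertex 4.9 1.7 1.4
  endloop
 endfacet
 facet normal 0.308 -0.945 0.110
  outer loop
   vertex 4.1 1.8 4.5
   vertex 0.8 0.2 0.0
   vertex 4.9 1.7 1.4
  endloop
 endfacet
 facet normal 0.391 -0.911 0.130
  outer loop
   vertex 4.1 1.8 4.5
   vertex 4.9 1.7 1.4
   vertex 4.9 2.2 4.9
  endloop
 endfacet
 facet normal -0.325 -0.260 0.909
  outer loop
   vertex 1.5 1.2 3.4
   vertex 4.1 1.8 4.5
   vertex 4.9 2.2 4.9
  endloop
 endfacet
 facet normal 0.112 -0.959 0.259
  outer loop
   vertex 1.5 1.2 3.4
   vertex 0.8 0.2 0.0
   vertex 4.1 1.8 4.5
  endloop
 endfacet
 facet normal -0.857 0.515 0.025
  outer loop
   vertex 1.5 1.2 3.4
   vertex 3.1 4.0 0.5
   vertex 0.8 0.2 0.0
  endloop
 endfacet
 facet normal -0.286 0.253 0.924
  outer loop
   vertex 4.2 4.7 4.0
   vertex 4.9 2.2 4.9
   vertex 4.7 4.9 4.1
  endloop
 endfacet
 facet normal -0.443 0.191 0.876
  outer loop
   vertex 4.2 4.7 4.0
   vertex 1.5 1.2 3.4
   vertex 4.9 2.2 4.9
  endloop
 endfacet
 facet normal -0.358 0.931 -0.074
  outer loop
   vertex 4.2 4.7 4.0
   vertex 4.7 4.9 4.1
   vertex 3.1 4.0 0.5
  endloop
 endfacet
 facet normal -0.796 0.591 0.132
  outer loop
   vertex 4.2 4.7 4.0
   vertex 3.1 4.0 0.5
   vertex 1.5 1.2 3.4
  endloop
 endfacet
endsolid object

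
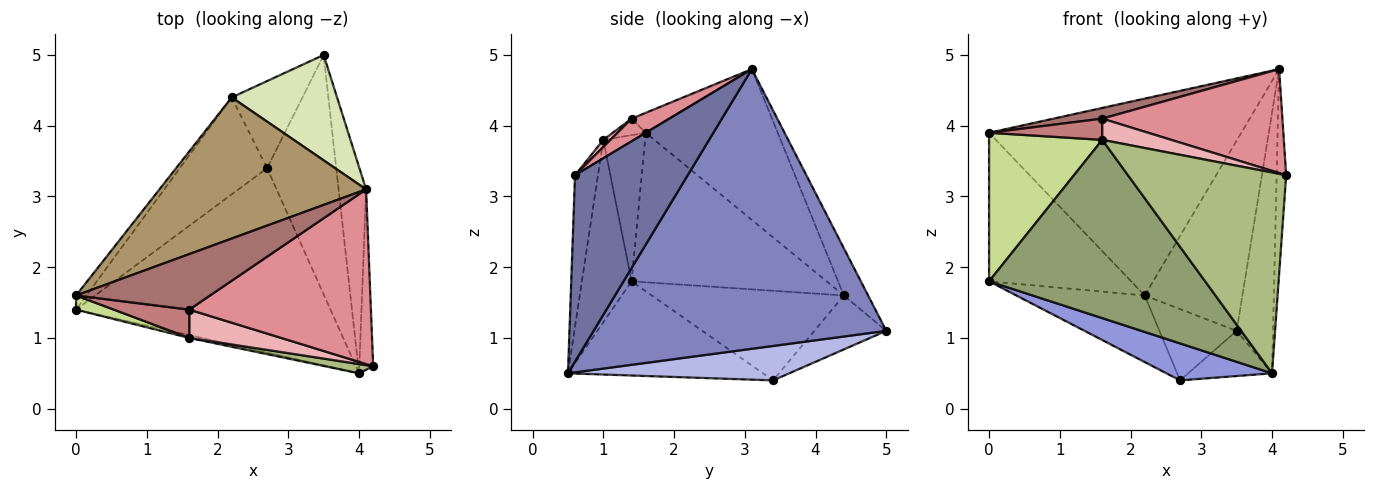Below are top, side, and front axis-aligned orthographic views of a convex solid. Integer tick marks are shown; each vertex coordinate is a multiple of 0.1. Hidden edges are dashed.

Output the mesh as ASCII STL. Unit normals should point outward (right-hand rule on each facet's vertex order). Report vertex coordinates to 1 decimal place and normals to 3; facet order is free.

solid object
 facet normal 0.994 0.084 -0.074
  outer loop
   vertex 4.1 3.1 4.8
   vertex 4.2 0.6 3.3
   vertex 4.0 0.5 0.5
  endloop
 endfacet
 facet normal 0.988 0.123 -0.097
  outer loop
   vertex 4.1 3.1 4.8
   vertex 4.0 0.5 0.5
   vertex 3.5 5.0 1.1
  endloop
 endfacet
 facet normal -0.341 -0.185 -0.922
  outer loop
   vertex 2.7 3.4 0.4
   vertex 4.0 0.5 0.5
   vertex 0.0 1.4 1.8
  endloop
 endfacet
 facet normal 0.439 0.167 -0.883
  outer loop
   vertex 2.7 3.4 0.4
   vertex 3.5 5.0 1.1
   vertex 4.0 0.5 0.5
  endloop
 endfacet
 facet normal -0.224 -0.974 -0.015
  outer loop
   vertex 1.6 1.0 3.8
   vertex 0.0 1.4 1.8
   vertex 4.0 0.5 0.5
  endloop
 endfacet
 facet normal -0.143 -0.989 0.046
  outer loop
   vertex 1.6 1.0 3.8
   vertex 4.0 0.5 0.5
   vertex 4.2 0.6 3.3
  endloop
 endfacet
 facet normal -0.345 -0.934 0.089
  outer loop
   vertex 0.0 1.6 3.9
   vertex 0.0 1.4 1.8
   vertex 1.6 1.0 3.8
  endloop
 endfacet
 facet normal -0.212 0.855 0.473
  outer loop
   vertex 2.2 4.4 1.6
   vertex 4.1 3.1 4.8
   vertex 3.5 5.0 1.1
  endloop
 endfacet
 facet normal -0.391 0.748 0.536
  outer loop
   vertex 2.2 4.4 1.6
   vertex 0.0 1.6 3.9
   vertex 4.1 3.1 4.8
  endloop
 endfacet
 facet normal -0.807 0.588 -0.056
  outer loop
   vertex 2.2 4.4 1.6
   vertex 0.0 1.4 1.8
   vertex 0.0 1.6 3.9
  endloop
 endfacet
 facet normal -0.646 0.432 -0.629
  outer loop
   vertex 2.2 4.4 1.6
   vertex 2.7 3.4 0.4
   vertex 0.0 1.4 1.8
  endloop
 endfacet
 facet normal -0.508 0.546 -0.666
  outer loop
   vertex 2.2 4.4 1.6
   vertex 3.5 5.0 1.1
   vertex 2.7 3.4 0.4
  endloop
 endfacet
 facet normal -0.145 -0.187 0.972
  outer loop
   vertex 1.6 1.4 4.1
   vertex 4.1 3.1 4.8
   vertex 0.0 1.6 3.9
  endloop
 endfacet
 facet normal -0.172 -0.591 0.788
  outer loop
   vertex 1.6 1.4 4.1
   vertex 0.0 1.6 3.9
   vertex 1.6 1.0 3.8
  endloop
 endfacet
 facet normal 0.106 -0.508 0.854
  outer loop
   vertex 1.6 1.4 4.1
   vertex 4.2 0.6 3.3
   vertex 4.1 3.1 4.8
  endloop
 endfacet
 facet normal 0.061 -0.599 0.798
  outer loop
   vertex 1.6 1.4 4.1
   vertex 1.6 1.0 3.8
   vertex 4.2 0.6 3.3
  endloop
 endfacet
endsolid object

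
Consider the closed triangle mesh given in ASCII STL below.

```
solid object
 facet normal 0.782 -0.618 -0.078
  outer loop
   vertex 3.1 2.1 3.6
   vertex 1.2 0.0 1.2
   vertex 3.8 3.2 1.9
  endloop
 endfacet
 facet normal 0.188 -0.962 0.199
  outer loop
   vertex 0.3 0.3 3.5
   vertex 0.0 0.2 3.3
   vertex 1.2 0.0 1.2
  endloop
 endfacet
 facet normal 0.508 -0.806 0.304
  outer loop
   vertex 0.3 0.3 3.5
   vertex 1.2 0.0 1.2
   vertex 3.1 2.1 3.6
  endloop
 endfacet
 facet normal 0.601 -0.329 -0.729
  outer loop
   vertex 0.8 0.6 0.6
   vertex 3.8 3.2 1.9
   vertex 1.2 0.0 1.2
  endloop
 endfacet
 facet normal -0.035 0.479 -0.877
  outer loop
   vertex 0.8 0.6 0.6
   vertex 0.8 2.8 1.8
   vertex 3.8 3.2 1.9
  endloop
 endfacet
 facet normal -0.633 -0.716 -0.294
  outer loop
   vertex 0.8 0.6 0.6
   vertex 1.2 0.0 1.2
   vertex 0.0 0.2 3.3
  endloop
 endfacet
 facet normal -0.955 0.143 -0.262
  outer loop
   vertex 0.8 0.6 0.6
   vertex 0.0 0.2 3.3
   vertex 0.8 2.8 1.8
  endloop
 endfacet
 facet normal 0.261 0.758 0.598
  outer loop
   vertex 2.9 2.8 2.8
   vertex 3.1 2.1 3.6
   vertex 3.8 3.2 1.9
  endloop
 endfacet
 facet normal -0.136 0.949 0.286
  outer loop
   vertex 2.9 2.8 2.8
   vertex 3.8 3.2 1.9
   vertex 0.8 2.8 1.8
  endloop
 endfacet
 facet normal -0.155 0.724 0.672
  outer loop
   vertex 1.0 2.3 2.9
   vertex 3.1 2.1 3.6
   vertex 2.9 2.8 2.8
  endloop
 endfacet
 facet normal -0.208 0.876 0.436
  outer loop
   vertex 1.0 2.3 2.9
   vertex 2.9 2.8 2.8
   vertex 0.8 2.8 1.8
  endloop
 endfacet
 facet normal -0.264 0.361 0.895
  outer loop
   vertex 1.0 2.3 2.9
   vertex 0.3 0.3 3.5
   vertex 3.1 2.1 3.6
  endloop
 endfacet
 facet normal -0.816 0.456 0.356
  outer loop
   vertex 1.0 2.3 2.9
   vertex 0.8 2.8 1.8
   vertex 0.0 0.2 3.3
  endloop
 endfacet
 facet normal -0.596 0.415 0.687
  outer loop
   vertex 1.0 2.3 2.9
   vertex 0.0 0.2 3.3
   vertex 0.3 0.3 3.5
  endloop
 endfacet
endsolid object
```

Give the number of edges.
21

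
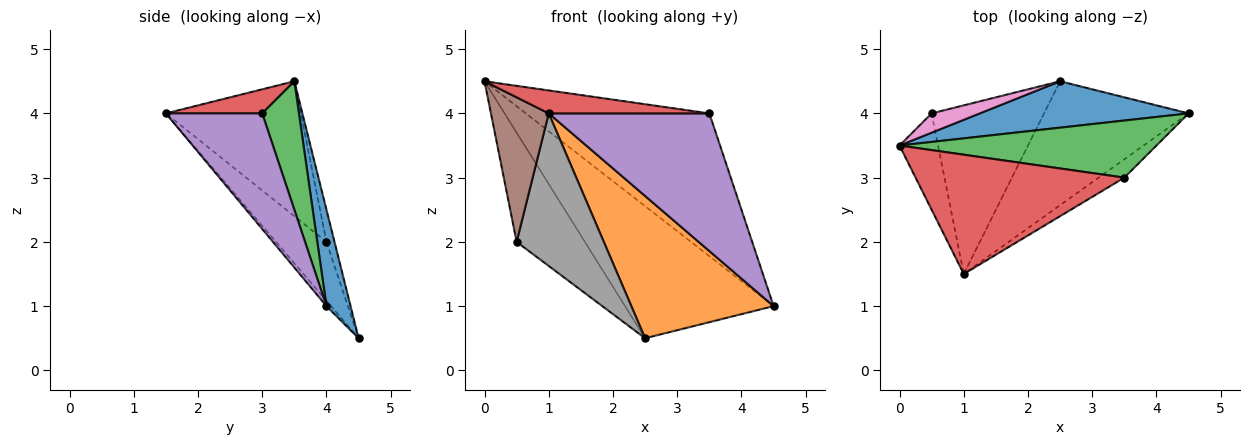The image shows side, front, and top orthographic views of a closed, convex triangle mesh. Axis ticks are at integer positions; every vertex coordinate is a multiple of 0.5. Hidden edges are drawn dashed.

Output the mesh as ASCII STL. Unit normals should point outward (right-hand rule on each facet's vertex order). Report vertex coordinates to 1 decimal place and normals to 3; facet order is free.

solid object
 facet normal 0.151 0.933 0.328
  outer loop
   vertex 2.5 4.5 0.5
   vertex 0.0 3.5 4.5
   vertex 4.5 4.0 1.0
  endloop
 endfacet
 facet normal -0.024 -0.754 -0.657
  outer loop
   vertex 2.5 4.5 0.5
   vertex 4.5 4.0 1.0
   vertex 1.0 1.5 4.0
  endloop
 endfacet
 facet normal 0.183 0.913 0.365
  outer loop
   vertex 3.5 3.0 4.0
   vertex 4.5 4.0 1.0
   vertex 0.0 3.5 4.5
  endloop
 endfacet
 facet normal 0.113 -0.188 0.976
  outer loop
   vertex 3.5 3.0 4.0
   vertex 0.0 3.5 4.5
   vertex 1.0 1.5 4.0
  endloop
 endfacet
 facet normal 0.511 -0.852 -0.114
  outer loop
   vertex 3.5 3.0 4.0
   vertex 1.0 1.5 4.0
   vertex 4.5 4.0 1.0
  endloop
 endfacet
 facet normal -0.889 -0.381 -0.254
  outer loop
   vertex 0.5 4.0 2.0
   vertex 1.0 1.5 4.0
   vertex 0.0 3.5 4.5
  endloop
 endfacet
 facet normal -0.115 0.978 0.173
  outer loop
   vertex 0.5 4.0 2.0
   vertex 0.0 3.5 4.5
   vertex 2.5 4.5 0.5
  endloop
 endfacet
 facet normal -0.362 -0.625 -0.691
  outer loop
   vertex 0.5 4.0 2.0
   vertex 2.5 4.5 0.5
   vertex 1.0 1.5 4.0
  endloop
 endfacet
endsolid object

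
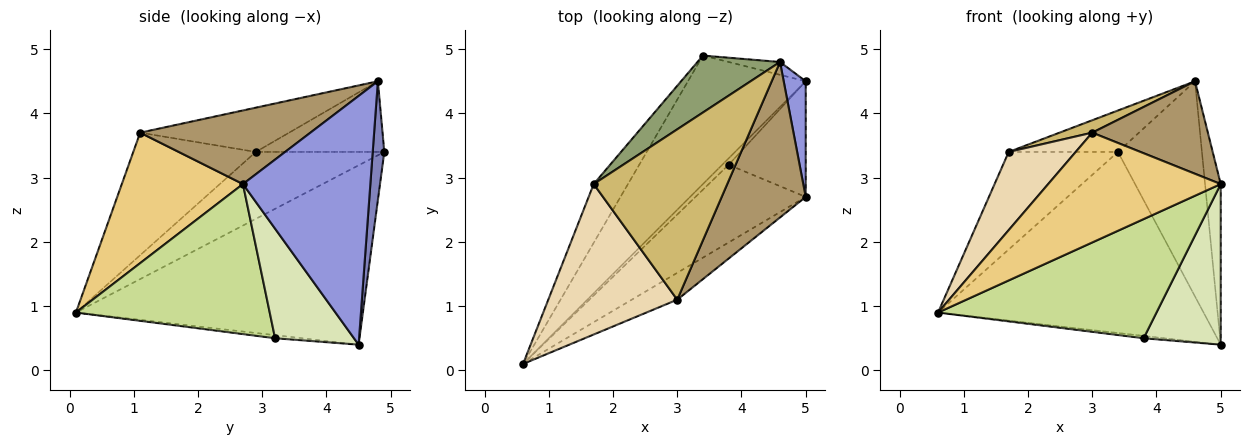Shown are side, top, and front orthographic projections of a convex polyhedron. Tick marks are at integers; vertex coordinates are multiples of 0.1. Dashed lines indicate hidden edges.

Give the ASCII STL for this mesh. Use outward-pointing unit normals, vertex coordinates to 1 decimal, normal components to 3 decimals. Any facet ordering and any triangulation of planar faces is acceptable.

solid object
 facet normal -0.661 0.612 -0.434
  outer loop
   vertex 3.4 4.9 3.4
   vertex 5.0 4.5 0.4
   vertex 0.6 0.1 0.9
  endloop
 endfacet
 facet normal 0.137 0.989 -0.059
  outer loop
   vertex 4.6 4.8 4.5
   vertex 5.0 4.5 0.4
   vertex 3.4 4.9 3.4
  endloop
 endfacet
 facet normal 0.989 0.122 0.088
  outer loop
   vertex 5.0 2.7 2.9
   vertex 5.0 4.5 0.4
   vertex 4.6 4.8 4.5
  endloop
 endfacet
 facet normal -0.710 0.603 -0.363
  outer loop
   vertex 1.7 2.9 3.4
   vertex 3.4 4.9 3.4
   vertex 0.6 0.1 0.9
  endloop
 endfacet
 facet normal -0.569 0.484 0.665
  outer loop
   vertex 1.7 2.9 3.4
   vertex 4.6 4.8 4.5
   vertex 3.4 4.9 3.4
  endloop
 endfacet
 facet normal -0.409 0.312 -0.857
  outer loop
   vertex 3.8 3.2 0.5
   vertex 0.6 0.1 0.9
   vertex 5.0 4.5 0.4
  endloop
 endfacet
 facet normal 0.597 -0.672 -0.438
  outer loop
   vertex 3.8 3.2 0.5
   vertex 5.0 2.7 2.9
   vertex 0.6 0.1 0.9
  endloop
 endfacet
 facet normal 0.639 -0.624 -0.450
  outer loop
   vertex 3.8 3.2 0.5
   vertex 5.0 4.5 0.4
   vertex 5.0 2.7 2.9
  endloop
 endfacet
 facet normal 0.601 -0.409 0.687
  outer loop
   vertex 3.0 1.1 3.7
   vertex 5.0 2.7 2.9
   vertex 4.6 4.8 4.5
  endloop
 endfacet
 facet normal -0.314 -0.069 0.947
  outer loop
   vertex 3.0 1.1 3.7
   vertex 4.6 4.8 4.5
   vertex 1.7 2.9 3.4
  endloop
 endfacet
 facet normal 0.563 -0.802 -0.196
  outer loop
   vertex 3.0 1.1 3.7
   vertex 0.6 0.1 0.9
   vertex 5.0 2.7 2.9
  endloop
 endfacet
 facet normal -0.645 -0.352 0.678
  outer loop
   vertex 3.0 1.1 3.7
   vertex 1.7 2.9 3.4
   vertex 0.6 0.1 0.9
  endloop
 endfacet
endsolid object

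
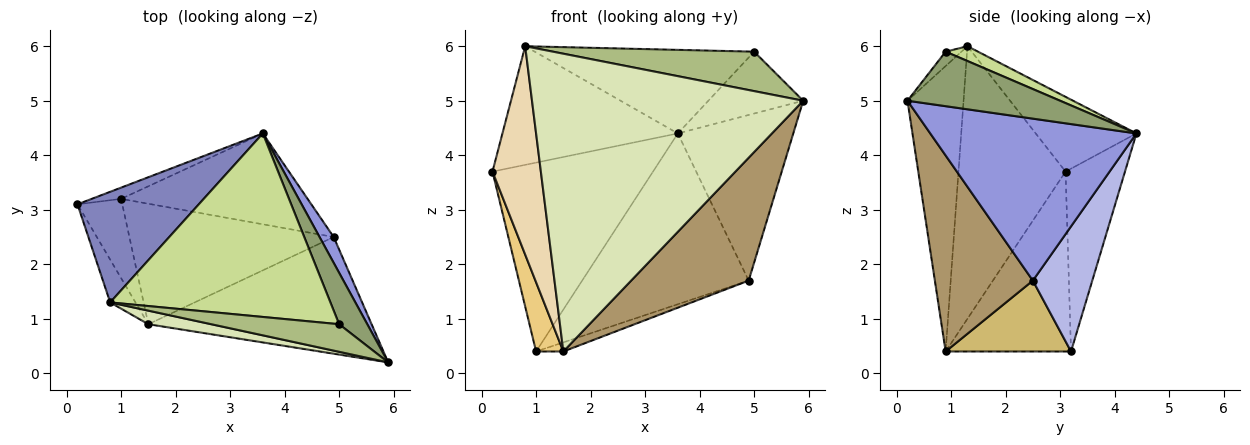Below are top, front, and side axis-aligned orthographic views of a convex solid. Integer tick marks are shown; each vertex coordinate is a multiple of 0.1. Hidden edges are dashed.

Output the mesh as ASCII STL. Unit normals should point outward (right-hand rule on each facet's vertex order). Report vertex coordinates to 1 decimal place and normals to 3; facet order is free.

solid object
 facet normal -0.347 0.936 -0.056
  outer loop
   vertex 1.0 3.2 0.4
   vertex 0.2 3.1 3.7
   vertex 3.6 4.4 4.4
  endloop
 endfacet
 facet normal -0.387 0.674 0.629
  outer loop
   vertex 0.8 1.3 6.0
   vertex 3.6 4.4 4.4
   vertex 0.2 3.1 3.7
  endloop
 endfacet
 facet normal 0.870 0.487 0.076
  outer loop
   vertex 4.9 2.5 1.7
   vertex 3.6 4.4 4.4
   vertex 5.9 0.2 5.0
  endloop
 endfacet
 facet normal 0.300 0.842 -0.448
  outer loop
   vertex 4.9 2.5 1.7
   vertex 1.0 3.2 0.4
   vertex 3.6 4.4 4.4
  endloop
 endfacet
 facet normal 0.778 0.483 0.402
  outer loop
   vertex 5.0 0.9 5.9
   vertex 5.9 0.2 5.0
   vertex 3.6 4.4 4.4
  endloop
 endfacet
 facet normal -0.064 -0.818 0.572
  outer loop
   vertex 5.0 0.9 5.9
   vertex 0.8 1.3 6.0
   vertex 5.9 0.2 5.0
  endloop
 endfacet
 facet normal 0.061 0.414 0.908
  outer loop
   vertex 5.0 0.9 5.9
   vertex 3.6 4.4 4.4
   vertex 0.8 1.3 6.0
  endloop
 endfacet
 facet normal -0.202 -0.978 0.045
  outer loop
   vertex 1.5 0.9 0.4
   vertex 5.9 0.2 5.0
   vertex 0.8 1.3 6.0
  endloop
 endfacet
 facet normal 0.517 -0.621 -0.589
  outer loop
   vertex 1.5 0.9 0.4
   vertex 4.9 2.5 1.7
   vertex 5.9 0.2 5.0
  endloop
 endfacet
 facet normal 0.327 0.071 -0.942
  outer loop
   vertex 1.5 0.9 0.4
   vertex 1.0 3.2 0.4
   vertex 4.9 2.5 1.7
  endloop
 endfacet
 facet normal -0.949 -0.206 -0.236
  outer loop
   vertex 1.5 0.9 0.4
   vertex 0.2 3.1 3.7
   vertex 1.0 3.2 0.4
  endloop
 endfacet
 facet normal -0.908 -0.410 -0.084
  outer loop
   vertex 1.5 0.9 0.4
   vertex 0.8 1.3 6.0
   vertex 0.2 3.1 3.7
  endloop
 endfacet
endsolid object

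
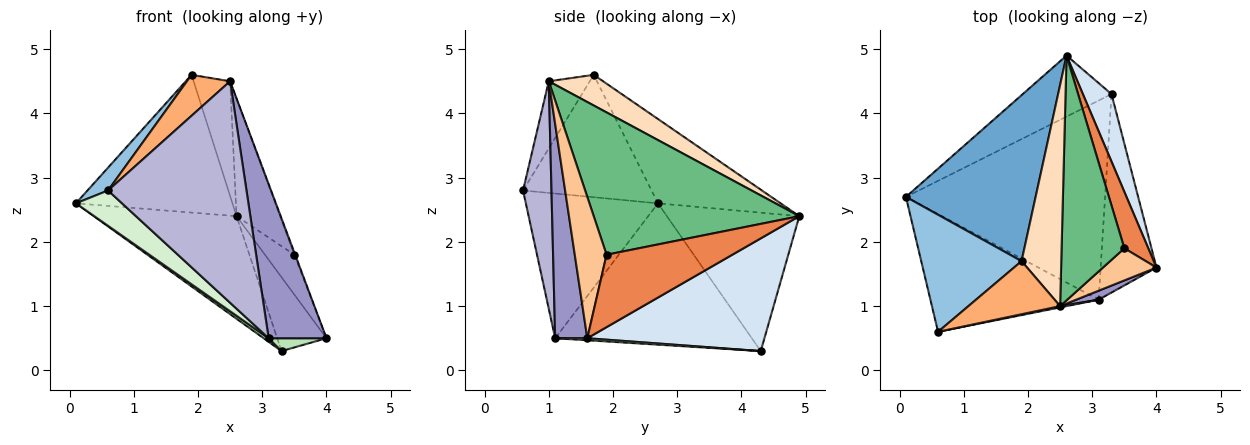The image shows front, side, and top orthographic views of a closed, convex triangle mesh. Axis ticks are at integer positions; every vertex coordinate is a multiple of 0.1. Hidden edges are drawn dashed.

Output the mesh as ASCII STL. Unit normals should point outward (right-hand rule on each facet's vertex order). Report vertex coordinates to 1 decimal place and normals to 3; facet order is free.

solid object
 facet normal -0.447 0.571 0.688
  outer loop
   vertex 1.9 1.7 4.6
   vertex 2.6 4.9 2.4
   vertex 0.1 2.7 2.6
  endloop
 endfacet
 facet normal -0.767 -0.123 0.629
  outer loop
   vertex 0.6 0.6 2.8
   vertex 1.9 1.7 4.6
   vertex 0.1 2.7 2.6
  endloop
 endfacet
 facet normal -0.623 0.672 -0.400
  outer loop
   vertex 3.3 4.3 0.3
   vertex 0.1 2.7 2.6
   vertex 2.6 4.9 2.4
  endloop
 endfacet
 facet normal 0.936 0.260 0.238
  outer loop
   vertex 3.3 4.3 0.3
   vertex 2.6 4.9 2.4
   vertex 4.0 1.6 0.5
  endloop
 endfacet
 facet normal 0.927 0.217 0.306
  outer loop
   vertex 3.5 1.9 1.8
   vertex 4.0 1.6 0.5
   vertex 2.6 4.9 2.4
  endloop
 endfacet
 facet normal -0.502 -0.528 0.685
  outer loop
   vertex 2.5 1.0 4.5
   vertex 1.9 1.7 4.6
   vertex 0.6 0.6 2.8
  endloop
 endfacet
 facet normal 0.935 0.024 0.354
  outer loop
   vertex 2.5 1.0 4.5
   vertex 4.0 1.6 0.5
   vertex 3.5 1.9 1.8
  endloop
 endfacet
 facet normal 0.565 0.380 0.732
  outer loop
   vertex 2.5 1.0 4.5
   vertex 2.6 4.9 2.4
   vertex 1.9 1.7 4.6
  endloop
 endfacet
 facet normal 0.898 0.190 0.396
  outer loop
   vertex 2.5 1.0 4.5
   vertex 3.5 1.9 1.8
   vertex 2.6 4.9 2.4
  endloop
 endfacet
 facet normal -0.579 -0.015 -0.815
  outer loop
   vertex 3.1 1.1 0.5
   vertex 0.1 2.7 2.6
   vertex 3.3 4.3 0.3
  endloop
 endfacet
 facet normal 0.036 -0.065 -0.997
  outer loop
   vertex 3.1 1.1 0.5
   vertex 3.3 4.3 0.3
   vertex 4.0 1.6 0.5
  endloop
 endfacet
 facet normal -0.636 -0.222 -0.739
  outer loop
   vertex 3.1 1.1 0.5
   vertex 0.6 0.6 2.8
   vertex 0.1 2.7 2.6
  endloop
 endfacet
 facet normal 0.485 -0.873 0.051
  outer loop
   vertex 3.1 1.1 0.5
   vertex 4.0 1.6 0.5
   vertex 2.5 1.0 4.5
  endloop
 endfacet
 facet normal 0.201 -0.980 0.006
  outer loop
   vertex 3.1 1.1 0.5
   vertex 2.5 1.0 4.5
   vertex 0.6 0.6 2.8
  endloop
 endfacet
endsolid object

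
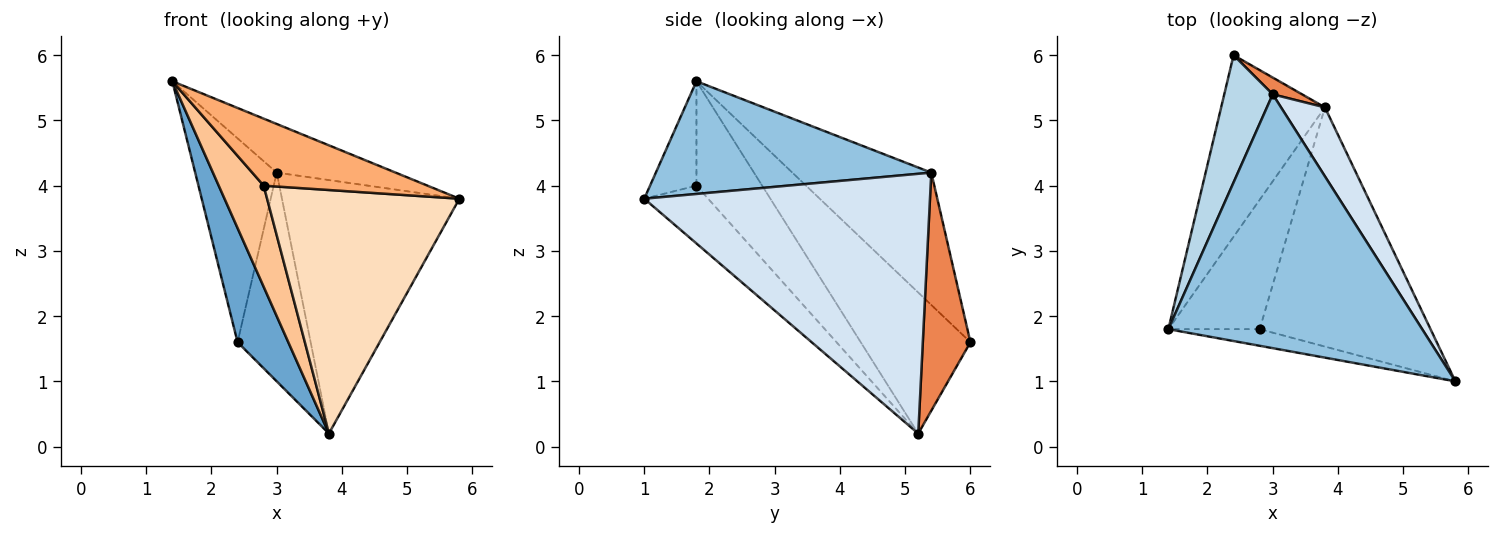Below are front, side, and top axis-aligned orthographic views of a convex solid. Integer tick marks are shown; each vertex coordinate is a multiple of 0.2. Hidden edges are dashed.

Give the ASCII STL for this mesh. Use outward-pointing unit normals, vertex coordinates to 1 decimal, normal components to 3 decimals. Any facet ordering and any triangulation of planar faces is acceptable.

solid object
 facet normal -0.755 -0.349 -0.555
  outer loop
   vertex 3.8 5.2 0.2
   vertex 1.4 1.8 5.6
   vertex 2.4 6.0 1.6
  endloop
 endfacet
 facet normal 0.400 0.172 0.900
  outer loop
   vertex 3.0 5.4 4.2
   vertex 1.4 1.8 5.6
   vertex 5.8 1.0 3.8
  endloop
 endfacet
 facet normal -0.822 0.483 0.301
  outer loop
   vertex 3.0 5.4 4.2
   vertex 2.4 6.0 1.6
   vertex 1.4 1.8 5.6
  endloop
 endfacet
 facet normal 0.841 0.522 0.142
  outer loop
   vertex 3.0 5.4 4.2
   vertex 5.8 1.0 3.8
   vertex 3.8 5.2 0.2
  endloop
 endfacet
 facet normal 0.545 0.836 0.067
  outer loop
   vertex 3.0 5.4 4.2
   vertex 3.8 5.2 0.2
   vertex 2.4 6.0 1.6
  endloop
 endfacet
 facet normal -0.265 -0.936 -0.232
  outer loop
   vertex 2.8 1.8 4.0
   vertex 5.8 1.0 3.8
   vertex 1.4 1.8 5.6
  endloop
 endfacet
 facet normal -0.669 -0.458 -0.586
  outer loop
   vertex 2.8 1.8 4.0
   vertex 1.4 1.8 5.6
   vertex 3.8 5.2 0.2
  endloop
 endfacet
 facet normal -0.231 -0.694 -0.682
  outer loop
   vertex 2.8 1.8 4.0
   vertex 3.8 5.2 0.2
   vertex 5.8 1.0 3.8
  endloop
 endfacet
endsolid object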